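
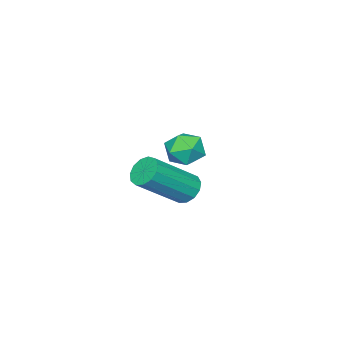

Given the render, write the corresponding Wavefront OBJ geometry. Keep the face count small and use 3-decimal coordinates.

v -1.743 0.343 4.218
v -1.122 0.513 4.061
v -1.718 -0.433 3.479
v -1.097 -0.263 3.322
v -1.226 -0.543 3.908
v -1.241 -0.064 4.365
v -1.599 0.144 3.175
v -1.614 0.623 3.632
v -1.033 0.389 3.416
v -0.803 -0.035 3.87
v -2.037 0.115 3.67
v -1.807 -0.309 4.124
v -4.585 -2.235 -0.138
v -4.29 -1.73 -0.217
v -2.92 -2.34 0.999
v -3.215 -2.845 1.078
v -4.495 -1.68 0.04
v -3.126 -2.29 1.256
v -4.729 -1.805 0.24
v -3.359 -2.415 1.456
v -4.917 -2.067 0.32
v -3.548 -2.678 1.536
v -4.999 -2.383 0.255
v -3.63 -2.993 1.471
v -4.95 -2.651 0.065
v -3.581 -3.261 1.281
v -4.785 -2.787 -0.189
v -3.416 -3.398 1.026
v -4.556 -2.748 -0.427
v -3.187 -3.358 0.788
v -4.336 -2.546 -0.573
v -2.967 -3.156 0.642
v -4.195 -2.245 -0.581
v -2.826 -2.855 0.635
v -4.178 -1.941 -0.448
v -2.809 -2.551 0.768
f 1 12 6
f 1 6 2
f 1 2 8
f 1 8 11
f 1 11 12
f 2 6 10
f 6 12 5
f 12 11 3
f 11 8 7
f 8 2 9
f 4 10 5
f 4 5 3
f 4 3 7
f 4 7 9
f 4 9 10
f 5 10 6
f 3 5 12
f 7 3 11
f 9 7 8
f 10 9 2
f 14 13 17
f 14 17 15
f 15 17 18
f 15 18 16
f 17 13 19
f 17 19 18
f 18 19 20
f 18 20 16
f 19 13 21
f 19 21 20
f 20 21 22
f 20 22 16
f 21 13 23
f 21 23 22
f 22 23 24
f 22 24 16
f 23 13 25
f 23 25 24
f 24 25 26
f 24 26 16
f 25 13 27
f 25 27 26
f 26 27 28
f 26 28 16
f 27 13 29
f 27 29 28
f 28 29 30
f 28 30 16
f 29 13 31
f 29 31 30
f 30 31 32
f 30 32 16
f 31 13 33
f 31 33 32
f 32 33 34
f 32 34 16
f 33 13 35
f 33 35 34
f 34 35 36
f 34 36 16
f 35 13 14
f 35 14 36
f 36 14 15
f 36 15 16



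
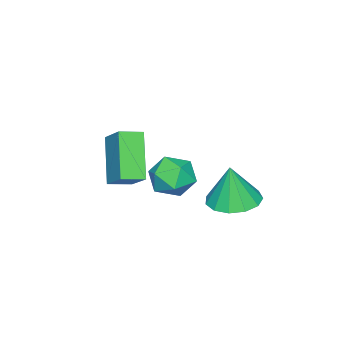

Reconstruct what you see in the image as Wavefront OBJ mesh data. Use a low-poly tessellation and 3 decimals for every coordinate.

v -1.932 -2.846 -2.881
v -1.408 -1.951 -2.064
v -2.568 -2.322 -3.046
v -2.044 -1.427 -2.23
v -0.956 -2.113 -4.31
v -0.432 -1.218 -3.494
v -1.592 -1.589 -4.476
v -1.068 -0.694 -3.659
v -2.02 0.573 -3.818
v -1.661 0.215 -3.121
v -2.059 -0.675 -4.439
v -1.7 -1.033 -3.742
v -2.506 -0.73 -3.703
v -2.481 0.042 -3.319
v -1.239 -0.502 -4.241
v -1.214 0.27 -3.857
v -1.177 -0.449 -3.382
v -1.96 -0.59 -3.05
v -1.76 0.13 -4.51
v -2.543 -0.011 -4.178
v -2.738 1.503 -4.716
v -1.884 1.84 -4.774
v -2.602 1.417 -3.204
v -2.199 2.249 -4.722
v -2.685 2.42 -4.668
v -3.188 2.301 -4.629
v -3.548 1.928 -4.618
v -3.651 1.42 -4.638
v -3.464 0.939 -4.682
v -3.047 0.637 -4.737
v -2.531 0.61 -4.786
v -2.082 0.866 -4.811
v -1.84 1.325 -4.807
f 2 4 1
f 5 2 1
f 1 4 3
f 3 5 1
f 2 8 4
f 6 2 5
f 6 8 2
f 4 8 3
f 7 5 3
f 3 8 7
f 7 6 5
f 8 6 7
f 9 20 14
f 9 14 10
f 9 10 16
f 9 16 19
f 9 19 20
f 10 14 18
f 14 20 13
f 20 19 11
f 19 16 15
f 16 10 17
f 12 18 13
f 12 13 11
f 12 11 15
f 12 15 17
f 12 17 18
f 13 18 14
f 11 13 20
f 15 11 19
f 17 15 16
f 18 17 10
f 22 21 24
f 22 24 23
f 24 21 25
f 24 25 23
f 25 21 26
f 25 26 23
f 26 21 27
f 26 27 23
f 27 21 28
f 27 28 23
f 28 21 29
f 28 29 23
f 29 21 30
f 29 30 23
f 30 21 31
f 30 31 23
f 31 21 32
f 31 32 23
f 32 21 33
f 32 33 23
f 33 21 22
f 33 22 23



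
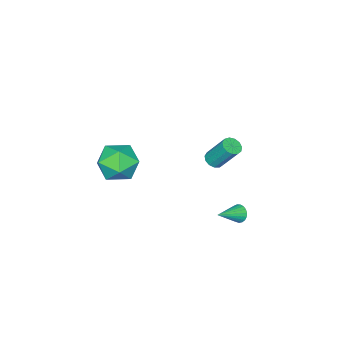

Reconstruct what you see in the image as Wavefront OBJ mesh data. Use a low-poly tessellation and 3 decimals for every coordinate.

v -1.472 3.587 -4.022
v -1.284 3.377 -4.471
v -0.148 3.353 -3.358
v -1.234 3.59 -4.496
v -1.225 3.803 -4.438
v -1.259 3.978 -4.309
v -1.33 4.086 -4.13
v -1.425 4.107 -3.933
v -1.528 4.039 -3.751
v -1.622 3.892 -3.616
v -1.69 3.693 -3.551
v -1.72 3.475 -3.567
v -1.707 3.277 -3.663
v -1.654 3.132 -3.82
v -1.569 3.066 -4.012
v -1.468 3.09 -4.206
v -1.367 3.2 -4.369
v -2.168 1.438 -1.561
v -1.64 1.549 -1.576
v -1.803 2.514 -0.113
v -2.332 2.402 -0.099
v -1.778 1.768 -1.736
v -1.942 2.733 -0.273
v -2.041 1.882 -1.84
v -2.204 2.847 -0.377
v -2.343 1.855 -1.856
v -2.506 2.82 -0.393
v -2.59 1.695 -1.779
v -2.754 2.66 -0.316
v -2.704 1.454 -1.632
v -2.867 2.419 -0.169
v -2.647 1.207 -1.463
v -2.81 2.172 -0
v -2.438 1.034 -1.325
v -2.601 1.999 0.138
v -2.144 0.989 -1.263
v -2.307 1.953 0.2
v -1.857 1.086 -1.295
v -2.021 2.051 0.168
v -1.67 1.295 -1.412
v -1.833 2.26 0.051
v -0.053 -2.109 -3.713
v 0.843 -2.966 -3.662
v -1.023 -3.034 -2.218
v -0.127 -3.891 -2.167
v 0.108 -2.726 -1.809
v 0.707 -2.154 -2.733
v -0.887 -3.846 -3.147
v -0.288 -3.274 -4.071
v 0.328 -4.039 -3.312
v 0.942 -3.347 -2.486
v -1.122 -2.653 -3.394
v -0.508 -1.961 -2.568
f 2 1 4
f 2 4 3
f 4 1 5
f 4 5 3
f 5 1 6
f 5 6 3
f 6 1 7
f 6 7 3
f 7 1 8
f 7 8 3
f 8 1 9
f 8 9 3
f 9 1 10
f 9 10 3
f 10 1 11
f 10 11 3
f 11 1 12
f 11 12 3
f 12 1 13
f 12 13 3
f 13 1 14
f 13 14 3
f 14 1 15
f 14 15 3
f 15 1 16
f 15 16 3
f 16 1 17
f 16 17 3
f 17 1 2
f 17 2 3
f 19 18 22
f 19 22 20
f 20 22 23
f 20 23 21
f 22 18 24
f 22 24 23
f 23 24 25
f 23 25 21
f 24 18 26
f 24 26 25
f 25 26 27
f 25 27 21
f 26 18 28
f 26 28 27
f 27 28 29
f 27 29 21
f 28 18 30
f 28 30 29
f 29 30 31
f 29 31 21
f 30 18 32
f 30 32 31
f 31 32 33
f 31 33 21
f 32 18 34
f 32 34 33
f 33 34 35
f 33 35 21
f 34 18 36
f 34 36 35
f 35 36 37
f 35 37 21
f 36 18 38
f 36 38 37
f 37 38 39
f 37 39 21
f 38 18 40
f 38 40 39
f 39 40 41
f 39 41 21
f 40 18 19
f 40 19 41
f 41 19 20
f 41 20 21
f 42 53 47
f 42 47 43
f 42 43 49
f 42 49 52
f 42 52 53
f 43 47 51
f 47 53 46
f 53 52 44
f 52 49 48
f 49 43 50
f 45 51 46
f 45 46 44
f 45 44 48
f 45 48 50
f 45 50 51
f 46 51 47
f 44 46 53
f 48 44 52
f 50 48 49
f 51 50 43



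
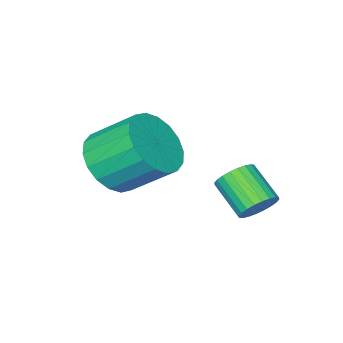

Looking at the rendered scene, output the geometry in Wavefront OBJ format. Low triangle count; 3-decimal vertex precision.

v 2.587 -1.908 0.171
v 3.404 -1.422 0.156
v 2.83 -0.427 1.073
v 2.013 -0.912 1.089
v 3.187 -1.252 -0.164
v 2.613 -0.257 0.753
v 2.852 -1.211 -0.418
v 2.277 -0.216 0.499
v 2.464 -1.309 -0.556
v 1.89 -0.314 0.361
v 2.1 -1.525 -0.549
v 1.526 -0.529 0.368
v 1.833 -1.816 -0.399
v 1.259 -0.821 0.518
v 1.715 -2.126 -0.137
v 1.141 -1.131 0.78
v 1.77 -2.393 0.187
v 1.196 -1.398 1.104
v 1.987 -2.563 0.507
v 1.413 -1.568 1.424
v 2.323 -2.604 0.761
v 1.748 -1.609 1.678
v 2.71 -2.506 0.899
v 2.136 -1.511 1.816
v 3.074 -2.291 0.892
v 2.5 -1.295 1.809
v 3.341 -1.999 0.742
v 2.767 -1.004 1.659
v 3.459 -1.689 0.48
v 2.885 -0.694 1.397
v 0.152 0.632 -1.211
v 0.65 0.742 -0.98
v 0.566 -0.221 -0.339
v 0.068 -0.332 -0.569
v 0.515 0.845 -0.842
v 0.432 -0.118 -0.201
v 0.325 0.916 -0.76
v 0.242 -0.047 -0.119
v 0.109 0.944 -0.747
v 0.025 -0.02 -0.106
v -0.101 0.924 -0.805
v -0.185 -0.04 -0.164
v -0.272 0.859 -0.924
v -0.356 -0.104 -0.283
v -0.379 0.76 -1.087
v -0.463 -0.203 -0.446
v -0.405 0.641 -1.269
v -0.489 -0.322 -0.628
v -0.346 0.521 -1.441
v -0.43 -0.442 -0.8
v -0.212 0.418 -1.579
v -0.295 -0.545 -0.938
v -0.022 0.347 -1.661
v -0.105 -0.616 -1.02
v 0.195 0.32 -1.674
v 0.111 -0.644 -1.033
v 0.405 0.34 -1.616
v 0.321 -0.624 -0.975
v 0.576 0.404 -1.497
v 0.492 -0.559 -0.856
v 0.683 0.503 -1.334
v 0.599 -0.46 -0.693
v 0.709 0.622 -1.152
v 0.625 -0.341 -0.511
f 2 1 5
f 2 5 3
f 3 5 6
f 3 6 4
f 5 1 7
f 5 7 6
f 6 7 8
f 6 8 4
f 7 1 9
f 7 9 8
f 8 9 10
f 8 10 4
f 9 1 11
f 9 11 10
f 10 11 12
f 10 12 4
f 11 1 13
f 11 13 12
f 12 13 14
f 12 14 4
f 13 1 15
f 13 15 14
f 14 15 16
f 14 16 4
f 15 1 17
f 15 17 16
f 16 17 18
f 16 18 4
f 17 1 19
f 17 19 18
f 18 19 20
f 18 20 4
f 19 1 21
f 19 21 20
f 20 21 22
f 20 22 4
f 21 1 23
f 21 23 22
f 22 23 24
f 22 24 4
f 23 1 25
f 23 25 24
f 24 25 26
f 24 26 4
f 25 1 27
f 25 27 26
f 26 27 28
f 26 28 4
f 27 1 29
f 27 29 28
f 28 29 30
f 28 30 4
f 29 1 2
f 29 2 30
f 30 2 3
f 30 3 4
f 32 31 35
f 32 35 33
f 33 35 36
f 33 36 34
f 35 31 37
f 35 37 36
f 36 37 38
f 36 38 34
f 37 31 39
f 37 39 38
f 38 39 40
f 38 40 34
f 39 31 41
f 39 41 40
f 40 41 42
f 40 42 34
f 41 31 43
f 41 43 42
f 42 43 44
f 42 44 34
f 43 31 45
f 43 45 44
f 44 45 46
f 44 46 34
f 45 31 47
f 45 47 46
f 46 47 48
f 46 48 34
f 47 31 49
f 47 49 48
f 48 49 50
f 48 50 34
f 49 31 51
f 49 51 50
f 50 51 52
f 50 52 34
f 51 31 53
f 51 53 52
f 52 53 54
f 52 54 34
f 53 31 55
f 53 55 54
f 54 55 56
f 54 56 34
f 55 31 57
f 55 57 56
f 56 57 58
f 56 58 34
f 57 31 59
f 57 59 58
f 58 59 60
f 58 60 34
f 59 31 61
f 59 61 60
f 60 61 62
f 60 62 34
f 61 31 63
f 61 63 62
f 62 63 64
f 62 64 34
f 63 31 32
f 63 32 64
f 64 32 33
f 64 33 34



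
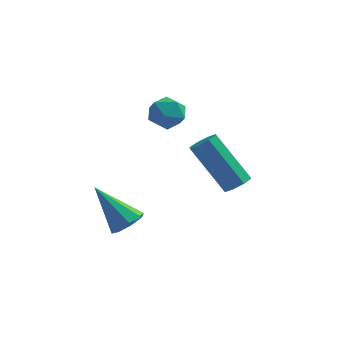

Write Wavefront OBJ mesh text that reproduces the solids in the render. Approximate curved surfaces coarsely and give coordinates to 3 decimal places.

v 0.055 3.137 0.558
v 0.605 2.942 0.892
v -0.365 2.138 0.668
v 0.185 1.943 1.002
v -0.242 2.381 1.283
v 0.018 2.998 1.215
v 0.222 2.082 0.345
v 0.482 2.699 0.277
v 0.709 2.29 0.761
v 0.422 2.475 1.341
v -0.182 2.605 0.219
v -0.469 2.79 0.799
v -0.278 -1.196 -1.673
v 0.122 -0.868 -1.411
v -1.302 -0.924 -0.447
v -0.139 -0.633 -1.682
v -0.482 -0.728 -1.947
v -0.706 -1.097 -2.052
v -0.679 -1.524 -1.935
v -0.417 -1.759 -1.664
v -0.074 -1.665 -1.398
v 0.149 -1.296 -1.294
v 2.419 1.749 -1.601
v 2.66 1.416 -1.316
v 1.521 1.857 0.165
v 1.281 2.191 -0.119
v 2.818 1.764 -1.299
v 1.679 2.205 0.183
v 2.742 2.104 -1.458
v 1.603 2.545 0.023
v 2.478 2.236 -1.701
v 1.339 2.677 -0.22
v 2.179 2.083 -1.885
v 1.04 2.524 -0.404
v 2.021 1.735 -1.903
v 0.882 2.176 -0.421
v 2.097 1.395 -1.743
v 0.958 1.836 -0.262
v 2.361 1.263 -1.5
v 1.222 1.704 -0.019
f 1 12 6
f 1 6 2
f 1 2 8
f 1 8 11
f 1 11 12
f 2 6 10
f 6 12 5
f 12 11 3
f 11 8 7
f 8 2 9
f 4 10 5
f 4 5 3
f 4 3 7
f 4 7 9
f 4 9 10
f 5 10 6
f 3 5 12
f 7 3 11
f 9 7 8
f 10 9 2
f 14 13 16
f 14 16 15
f 16 13 17
f 16 17 15
f 17 13 18
f 17 18 15
f 18 13 19
f 18 19 15
f 19 13 20
f 19 20 15
f 20 13 21
f 20 21 15
f 21 13 22
f 21 22 15
f 22 13 14
f 22 14 15
f 24 23 27
f 24 27 25
f 25 27 28
f 25 28 26
f 27 23 29
f 27 29 28
f 28 29 30
f 28 30 26
f 29 23 31
f 29 31 30
f 30 31 32
f 30 32 26
f 31 23 33
f 31 33 32
f 32 33 34
f 32 34 26
f 33 23 35
f 33 35 34
f 34 35 36
f 34 36 26
f 35 23 37
f 35 37 36
f 36 37 38
f 36 38 26
f 37 23 39
f 37 39 38
f 38 39 40
f 38 40 26
f 39 23 24
f 39 24 40
f 40 24 25
f 40 25 26



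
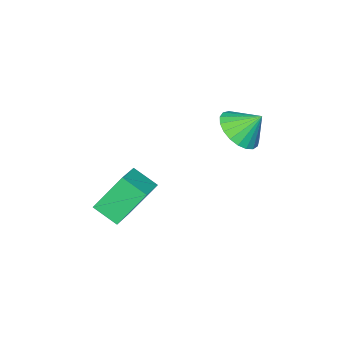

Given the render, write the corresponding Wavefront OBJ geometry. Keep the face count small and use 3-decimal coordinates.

v -0.986 -2.292 -2.882
v -0.659 -3.316 -2.284
v 0.142 -1.674 -2.44
v 0.469 -2.698 -1.843
v -0.009 -2.922 -4.497
v 0.318 -3.946 -3.9
v 1.119 -2.304 -4.056
v 1.446 -3.328 -3.458
v -2.755 0.318 0.963
v -1.854 0.725 1.17
v -3.265 0.982 1.877
v -2.009 0.995 0.888
v -2.292 1.148 0.619
v -2.656 1.157 0.409
v -3.037 1.022 0.295
v -3.369 0.764 0.296
v -3.595 0.43 0.413
v -3.675 0.076 0.625
v -3.597 -0.236 0.895
v -3.373 -0.452 1.176
v -3.042 -0.535 1.421
v -2.661 -0.47 1.587
v -2.297 -0.269 1.645
v -2.012 0.033 1.584
v -1.855 0.385 1.416
f 2 4 1
f 5 2 1
f 1 4 3
f 3 5 1
f 2 8 4
f 6 2 5
f 6 8 2
f 4 8 3
f 7 5 3
f 3 8 7
f 7 6 5
f 8 6 7
f 10 9 12
f 10 12 11
f 12 9 13
f 12 13 11
f 13 9 14
f 13 14 11
f 14 9 15
f 14 15 11
f 15 9 16
f 15 16 11
f 16 9 17
f 16 17 11
f 17 9 18
f 17 18 11
f 18 9 19
f 18 19 11
f 19 9 20
f 19 20 11
f 20 9 21
f 20 21 11
f 21 9 22
f 21 22 11
f 22 9 23
f 22 23 11
f 23 9 24
f 23 24 11
f 24 9 25
f 24 25 11
f 25 9 10
f 25 10 11



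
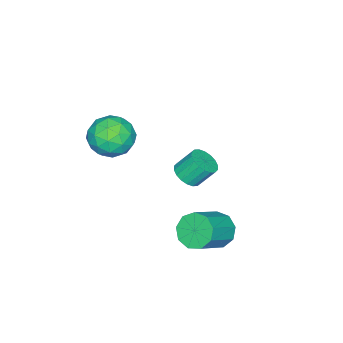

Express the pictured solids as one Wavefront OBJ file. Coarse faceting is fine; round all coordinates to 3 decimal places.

v 1.166 2.493 -0.517
v 1.684 2.492 -1.253
v 3.152 2.266 -0.218
v 2.634 2.267 0.517
v 1.623 3.067 -1.04
v 3.091 2.84 -0.005
v 1.347 3.373 -0.582
v 2.815 3.146 0.453
v 0.987 3.267 -0.094
v 2.455 3.04 0.941
v 0.711 2.8 0.196
v 2.179 2.573 1.231
v 0.647 2.189 0.152
v 2.115 1.962 1.187
v 0.827 1.721 -0.205
v 2.294 1.494 0.83
v 1.165 1.614 -0.708
v 2.633 1.387 0.326
v 1.504 1.919 -1.122
v 2.971 1.692 -0.088
v -1.966 -0.81 -0.792
v -1.255 -0.696 -0.584
v -1.642 -0.036 0.38
v -2.354 -0.15 0.172
v -1.316 -0.437 -0.785
v -1.703 0.223 0.178
v -1.505 -0.252 -0.988
v -1.893 0.408 -0.025
v -1.786 -0.177 -1.152
v -2.174 0.482 -0.189
v -2.103 -0.228 -1.245
v -2.49 0.431 -0.282
v -2.393 -0.394 -1.248
v -2.78 0.266 -0.285
v -2.598 -0.642 -1.16
v -2.985 0.017 -0.197
v -2.678 -0.924 -1
v -3.065 -0.264 -0.036
v -2.617 -1.183 -0.798
v -3.004 -0.523 0.165
v -2.427 -1.368 -0.595
v -2.815 -0.708 0.368
v -2.146 -1.442 -0.431
v -2.534 -0.783 0.532
v -1.83 -1.391 -0.338
v -2.217 -0.732 0.625
v -1.54 -1.226 -0.335
v -1.927 -0.566 0.628
v -1.335 -0.977 -0.423
v -1.722 -0.318 0.54
v 0.676 -1.721 3.527
v 1.584 -1.99 4.135
v 0.796 -3.31 2.645
v 1.704 -3.579 3.253
v 0.692 -3.529 3.744
v 0.618 -2.547 4.289
v 1.762 -2.753 2.491
v 1.688 -1.771 3.036
v 2.255 -2.628 3.495
v 1.594 -3.107 4.269
v 0.786 -2.193 2.511
v 0.125 -2.672 3.285
v 1.12 -1.716 3.908
v 1.26 -3.584 2.872
v 0.666 -3.554 3.16
v 1.2 -3.712 3.518
v 0.552 -2.044 3.998
v 1.086 -2.202 4.356
v 0.562 -3.106 4.126
v 1.294 -3.098 2.424
v 1.828 -3.256 2.782
v 1.18 -1.588 3.262
v 1.714 -1.746 3.62
v 1.818 -2.194 2.654
v 2.047 -2.249 3.889
v 2.118 -3.183 3.371
v 2.152 -2.698 2.923
v 2.108 -2.121 3.243
v 1.659 -2.531 4.344
v 1.729 -3.465 3.826
v 1.135 -3.435 4.115
v 1.091 -2.858 4.435
v 2.053 -2.906 3.968
v 0.651 -1.835 2.954
v 0.721 -2.769 2.436
v 1.289 -2.442 2.345
v 1.245 -1.865 2.665
v 0.262 -2.117 3.409
v 0.333 -3.051 2.891
v 0.272 -3.179 3.537
v 0.228 -2.602 3.857
v 0.327 -2.394 2.812
f 2 1 5
f 2 5 3
f 3 5 6
f 3 6 4
f 5 1 7
f 5 7 6
f 6 7 8
f 6 8 4
f 7 1 9
f 7 9 8
f 8 9 10
f 8 10 4
f 9 1 11
f 9 11 10
f 10 11 12
f 10 12 4
f 11 1 13
f 11 13 12
f 12 13 14
f 12 14 4
f 13 1 15
f 13 15 14
f 14 15 16
f 14 16 4
f 15 1 17
f 15 17 16
f 16 17 18
f 16 18 4
f 17 1 19
f 17 19 18
f 18 19 20
f 18 20 4
f 19 1 2
f 19 2 20
f 20 2 3
f 20 3 4
f 22 21 25
f 22 25 23
f 23 25 26
f 23 26 24
f 25 21 27
f 25 27 26
f 26 27 28
f 26 28 24
f 27 21 29
f 27 29 28
f 28 29 30
f 28 30 24
f 29 21 31
f 29 31 30
f 30 31 32
f 30 32 24
f 31 21 33
f 31 33 32
f 32 33 34
f 32 34 24
f 33 21 35
f 33 35 34
f 34 35 36
f 34 36 24
f 35 21 37
f 35 37 36
f 36 37 38
f 36 38 24
f 37 21 39
f 37 39 38
f 38 39 40
f 38 40 24
f 39 21 41
f 39 41 40
f 40 41 42
f 40 42 24
f 41 21 43
f 41 43 42
f 42 43 44
f 42 44 24
f 43 21 45
f 43 45 44
f 44 45 46
f 44 46 24
f 45 21 47
f 45 47 46
f 46 47 48
f 46 48 24
f 47 21 49
f 47 49 48
f 48 49 50
f 48 50 24
f 49 21 22
f 49 22 50
f 50 22 23
f 50 23 24
f 51 88 67
f 88 62 91
f 67 91 56
f 88 91 67
f 51 67 63
f 67 56 68
f 63 68 52
f 67 68 63
f 51 63 72
f 63 52 73
f 72 73 58
f 63 73 72
f 51 72 84
f 72 58 87
f 84 87 61
f 72 87 84
f 51 84 88
f 84 61 92
f 88 92 62
f 84 92 88
f 52 68 79
f 68 56 82
f 79 82 60
f 68 82 79
f 56 91 69
f 91 62 90
f 69 90 55
f 91 90 69
f 62 92 89
f 92 61 85
f 89 85 53
f 92 85 89
f 61 87 86
f 87 58 74
f 86 74 57
f 87 74 86
f 58 73 78
f 73 52 75
f 78 75 59
f 73 75 78
f 54 80 66
f 80 60 81
f 66 81 55
f 80 81 66
f 54 66 64
f 66 55 65
f 64 65 53
f 66 65 64
f 54 64 71
f 64 53 70
f 71 70 57
f 64 70 71
f 54 71 76
f 71 57 77
f 76 77 59
f 71 77 76
f 54 76 80
f 76 59 83
f 80 83 60
f 76 83 80
f 55 81 69
f 81 60 82
f 69 82 56
f 81 82 69
f 53 65 89
f 65 55 90
f 89 90 62
f 65 90 89
f 57 70 86
f 70 53 85
f 86 85 61
f 70 85 86
f 59 77 78
f 77 57 74
f 78 74 58
f 77 74 78
f 60 83 79
f 83 59 75
f 79 75 52
f 83 75 79



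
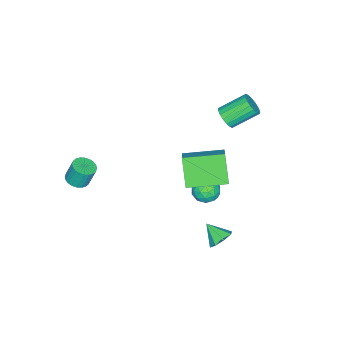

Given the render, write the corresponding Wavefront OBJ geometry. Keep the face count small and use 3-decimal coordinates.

v 2.202 3.971 -1.706
v 2.533 4.329 -1.204
v 2.078 3.089 -0.994
v 2.003 4.409 -1.197
v 1.59 4.232 -1.489
v 1.535 3.903 -1.907
v 1.871 3.613 -2.208
v 2.401 3.533 -2.214
v 2.814 3.71 -1.923
v 2.869 4.04 -1.504
v 3.606 -3.295 0.698
v 3.982 -2.798 0.6
v 3.809 -2.449 1.703
v 3.434 -2.945 1.802
v 3.763 -2.706 0.537
v 3.591 -2.357 1.64
v 3.52 -2.704 0.498
v 3.348 -2.354 1.601
v 3.29 -2.791 0.49
v 3.118 -2.442 1.593
v 3.109 -2.955 0.513
v 2.937 -2.606 1.617
v 3.003 -3.171 0.565
v 2.831 -2.822 1.668
v 2.989 -3.405 0.637
v 2.817 -3.056 1.74
v 3.069 -3.623 0.719
v 2.897 -3.274 1.822
v 3.231 -3.791 0.797
v 3.058 -3.442 1.9
v 3.449 -3.883 0.86
v 3.277 -3.534 1.963
v 3.692 -3.886 0.899
v 3.52 -3.536 2.002
v 3.922 -3.798 0.907
v 3.75 -3.449 2.01
v 4.103 -3.634 0.883
v 3.931 -3.285 1.987
v 4.209 -3.418 0.832
v 4.037 -3.069 1.935
v 4.223 -3.184 0.76
v 4.051 -2.835 1.863
v 4.143 -2.966 0.678
v 3.971 -2.617 1.781
v -2.532 1.568 2.767
v -1.997 1.703 3.164
v -2.892 2.707 4.03
v -3.428 2.572 3.633
v -1.974 1.912 2.946
v -2.869 2.916 3.812
v -2.061 2.052 2.692
v -2.956 3.056 3.559
v -2.242 2.097 2.454
v -3.137 3.101 3.32
v -2.48 2.037 2.277
v -3.375 3.041 3.144
v -2.729 1.884 2.198
v -3.624 2.888 3.064
v -2.939 1.668 2.231
v -3.834 2.673 3.097
v -3.068 1.433 2.37
v -3.963 2.437 3.236
v -3.091 1.224 2.588
v -3.986 2.228 3.454
v -3.004 1.084 2.841
v -3.899 2.088 3.708
v -2.823 1.039 3.08
v -3.718 2.043 3.946
v -2.585 1.099 3.256
v -3.48 2.103 4.123
v -2.336 1.252 3.336
v -3.231 2.256 4.202
v -2.126 1.467 3.303
v -3.021 2.472 4.169
v -2.113 1.441 -3.017
v -1.413 1.807 -2.898
v -1.607 0.333 -2.582
v -0.907 0.699 -2.463
v -1.536 0.881 -2.004
v -1.848 1.565 -2.273
v -1.172 0.575 -3.207
v -1.484 1.259 -3.476
v -0.831 1.272 -3.016
v -1.056 1.461 -2.272
v -1.964 0.679 -3.208
v -2.189 0.868 -2.464
v -1.807 1.721 -2.996
v -1.213 0.419 -2.484
v -1.582 0.526 -2.215
v -1.171 0.741 -2.145
v -2.063 1.579 -2.628
v -1.652 1.794 -2.559
v -1.724 1.25 -2.033
v -1.368 0.346 -2.921
v -0.957 0.561 -2.852
v -1.849 1.399 -3.335
v -1.438 1.614 -3.265
v -1.296 0.89 -3.447
v -1.054 1.622 -2.995
v -0.757 0.971 -2.739
v -0.912 0.898 -3.176
v -1.096 1.3 -3.334
v -1.186 1.733 -2.558
v -0.889 1.082 -2.303
v -1.258 1.188 -2.033
v -1.442 1.591 -2.191
v -0.844 1.418 -2.627
v -2.131 1.058 -3.177
v -1.834 0.407 -2.922
v -1.578 0.549 -3.289
v -1.762 0.952 -3.447
v -2.263 1.169 -2.741
v -1.966 0.518 -2.485
v -1.924 0.84 -2.146
v -2.108 1.242 -2.304
v -2.176 0.722 -2.853
v -0.183 0.424 1.304
v 0.706 0.93 2.021
v -1.333 2.171 1.495
v -0.443 2.678 2.212
v 0.583 1.082 -0.112
v 1.473 1.589 0.605
v -0.566 2.83 0.079
v 0.323 3.336 0.796
f 2 1 4
f 2 4 3
f 4 1 5
f 4 5 3
f 5 1 6
f 5 6 3
f 6 1 7
f 6 7 3
f 7 1 8
f 7 8 3
f 8 1 9
f 8 9 3
f 9 1 10
f 9 10 3
f 10 1 2
f 10 2 3
f 12 11 15
f 12 15 13
f 13 15 16
f 13 16 14
f 15 11 17
f 15 17 16
f 16 17 18
f 16 18 14
f 17 11 19
f 17 19 18
f 18 19 20
f 18 20 14
f 19 11 21
f 19 21 20
f 20 21 22
f 20 22 14
f 21 11 23
f 21 23 22
f 22 23 24
f 22 24 14
f 23 11 25
f 23 25 24
f 24 25 26
f 24 26 14
f 25 11 27
f 25 27 26
f 26 27 28
f 26 28 14
f 27 11 29
f 27 29 28
f 28 29 30
f 28 30 14
f 29 11 31
f 29 31 30
f 30 31 32
f 30 32 14
f 31 11 33
f 31 33 32
f 32 33 34
f 32 34 14
f 33 11 35
f 33 35 34
f 34 35 36
f 34 36 14
f 35 11 37
f 35 37 36
f 36 37 38
f 36 38 14
f 37 11 39
f 37 39 38
f 38 39 40
f 38 40 14
f 39 11 41
f 39 41 40
f 40 41 42
f 40 42 14
f 41 11 43
f 41 43 42
f 42 43 44
f 42 44 14
f 43 11 12
f 43 12 44
f 44 12 13
f 44 13 14
f 46 45 49
f 46 49 47
f 47 49 50
f 47 50 48
f 49 45 51
f 49 51 50
f 50 51 52
f 50 52 48
f 51 45 53
f 51 53 52
f 52 53 54
f 52 54 48
f 53 45 55
f 53 55 54
f 54 55 56
f 54 56 48
f 55 45 57
f 55 57 56
f 56 57 58
f 56 58 48
f 57 45 59
f 57 59 58
f 58 59 60
f 58 60 48
f 59 45 61
f 59 61 60
f 60 61 62
f 60 62 48
f 61 45 63
f 61 63 62
f 62 63 64
f 62 64 48
f 63 45 65
f 63 65 64
f 64 65 66
f 64 66 48
f 65 45 67
f 65 67 66
f 66 67 68
f 66 68 48
f 67 45 69
f 67 69 68
f 68 69 70
f 68 70 48
f 69 45 71
f 69 71 70
f 70 71 72
f 70 72 48
f 71 45 73
f 71 73 72
f 72 73 74
f 72 74 48
f 73 45 46
f 73 46 74
f 74 46 47
f 74 47 48
f 75 112 91
f 112 86 115
f 91 115 80
f 112 115 91
f 75 91 87
f 91 80 92
f 87 92 76
f 91 92 87
f 75 87 96
f 87 76 97
f 96 97 82
f 87 97 96
f 75 96 108
f 96 82 111
f 108 111 85
f 96 111 108
f 75 108 112
f 108 85 116
f 112 116 86
f 108 116 112
f 76 92 103
f 92 80 106
f 103 106 84
f 92 106 103
f 80 115 93
f 115 86 114
f 93 114 79
f 115 114 93
f 86 116 113
f 116 85 109
f 113 109 77
f 116 109 113
f 85 111 110
f 111 82 98
f 110 98 81
f 111 98 110
f 82 97 102
f 97 76 99
f 102 99 83
f 97 99 102
f 78 104 90
f 104 84 105
f 90 105 79
f 104 105 90
f 78 90 88
f 90 79 89
f 88 89 77
f 90 89 88
f 78 88 95
f 88 77 94
f 95 94 81
f 88 94 95
f 78 95 100
f 95 81 101
f 100 101 83
f 95 101 100
f 78 100 104
f 100 83 107
f 104 107 84
f 100 107 104
f 79 105 93
f 105 84 106
f 93 106 80
f 105 106 93
f 77 89 113
f 89 79 114
f 113 114 86
f 89 114 113
f 81 94 110
f 94 77 109
f 110 109 85
f 94 109 110
f 83 101 102
f 101 81 98
f 102 98 82
f 101 98 102
f 84 107 103
f 107 83 99
f 103 99 76
f 107 99 103
f 118 120 117
f 121 118 117
f 117 120 119
f 119 121 117
f 118 124 120
f 122 118 121
f 122 124 118
f 120 124 119
f 123 121 119
f 119 124 123
f 123 122 121
f 124 122 123



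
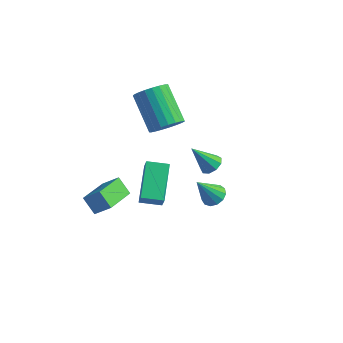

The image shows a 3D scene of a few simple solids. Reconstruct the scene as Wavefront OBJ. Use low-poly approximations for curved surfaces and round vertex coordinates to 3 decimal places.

v -0.489 -3.315 0.374
v -1.122 -3.182 1.029
v -0.555 -1.761 -0.004
v -1.187 -1.629 0.651
v 0.207 -3.131 1.009
v -0.425 -2.999 1.664
v 0.142 -1.578 0.631
v -0.491 -1.445 1.286
v 1.312 3.14 -0.743
v 1.756 2.81 -0.606
v 0.588 2.66 0.443
v 1.794 3.161 -0.441
v 1.607 3.502 -0.417
v 1.281 3.674 -0.546
v 0.97 3.596 -0.767
v 0.818 3.304 -0.977
v 0.898 2.936 -1.078
v 1.171 2.663 -1.022
v 1.509 2.614 -0.836
v 1.012 -2.292 1.068
v 0.374 -0.819 1.968
v 1.854 -1.835 0.917
v 1.216 -0.362 1.817
v 1.324 -2.618 1.823
v 0.686 -1.145 2.723
v 2.166 -2.161 1.672
v 1.528 -0.688 2.572
v 4.134 -1.59 2.551
v 4.527 -1.986 2.497
v 3.686 -2.19 3.709
v 4.657 -1.754 2.668
v 4.621 -1.47 2.801
v 4.431 -1.225 2.855
v 4.146 -1.095 2.812
v 3.858 -1.122 2.686
v 3.658 -1.298 2.517
v 3.609 -1.567 2.359
v 3.727 -1.843 2.262
v 3.974 -2.038 2.256
v 4.272 -2.092 2.344
v -0.11 1.807 2.312
v 0.214 1.391 2.926
v -1.105 2.216 4.182
v -1.43 2.633 3.568
v 0.396 1.675 2.93
v -0.924 2.5 4.187
v 0.49 1.981 2.828
v -0.83 2.807 4.084
v 0.48 2.258 2.636
v -0.839 3.083 3.892
v 0.368 2.456 2.388
v -0.951 3.282 3.644
v 0.174 2.543 2.127
v -1.146 3.368 3.383
v -0.07 2.502 1.898
v -1.389 3.328 3.154
v -0.321 2.341 1.74
v -1.64 3.167 2.996
v -0.535 2.088 1.682
v -1.854 2.913 2.938
v -0.676 1.786 1.732
v -1.995 2.612 2.988
v -0.719 1.488 1.883
v -2.038 2.314 3.139
v -0.657 1.245 2.108
v -1.976 2.071 3.364
v -0.5 1.099 2.368
v -1.819 1.925 3.624
v -0.276 1.076 2.618
v -1.595 1.902 3.875
v -0.024 1.179 2.816
v -1.343 2.005 4.072
f 2 4 1
f 5 2 1
f 1 4 3
f 3 5 1
f 2 8 4
f 6 2 5
f 6 8 2
f 4 8 3
f 7 5 3
f 3 8 7
f 7 6 5
f 8 6 7
f 10 9 12
f 10 12 11
f 12 9 13
f 12 13 11
f 13 9 14
f 13 14 11
f 14 9 15
f 14 15 11
f 15 9 16
f 15 16 11
f 16 9 17
f 16 17 11
f 17 9 18
f 17 18 11
f 18 9 19
f 18 19 11
f 19 9 10
f 19 10 11
f 21 23 20
f 24 21 20
f 20 23 22
f 22 24 20
f 21 27 23
f 25 21 24
f 25 27 21
f 23 27 22
f 26 24 22
f 22 27 26
f 26 25 24
f 27 25 26
f 29 28 31
f 29 31 30
f 31 28 32
f 31 32 30
f 32 28 33
f 32 33 30
f 33 28 34
f 33 34 30
f 34 28 35
f 34 35 30
f 35 28 36
f 35 36 30
f 36 28 37
f 36 37 30
f 37 28 38
f 37 38 30
f 38 28 39
f 38 39 30
f 39 28 40
f 39 40 30
f 40 28 29
f 40 29 30
f 42 41 45
f 42 45 43
f 43 45 46
f 43 46 44
f 45 41 47
f 45 47 46
f 46 47 48
f 46 48 44
f 47 41 49
f 47 49 48
f 48 49 50
f 48 50 44
f 49 41 51
f 49 51 50
f 50 51 52
f 50 52 44
f 51 41 53
f 51 53 52
f 52 53 54
f 52 54 44
f 53 41 55
f 53 55 54
f 54 55 56
f 54 56 44
f 55 41 57
f 55 57 56
f 56 57 58
f 56 58 44
f 57 41 59
f 57 59 58
f 58 59 60
f 58 60 44
f 59 41 61
f 59 61 60
f 60 61 62
f 60 62 44
f 61 41 63
f 61 63 62
f 62 63 64
f 62 64 44
f 63 41 65
f 63 65 64
f 64 65 66
f 64 66 44
f 65 41 67
f 65 67 66
f 66 67 68
f 66 68 44
f 67 41 69
f 67 69 68
f 68 69 70
f 68 70 44
f 69 41 71
f 69 71 70
f 70 71 72
f 70 72 44
f 71 41 42
f 71 42 72
f 72 42 43
f 72 43 44



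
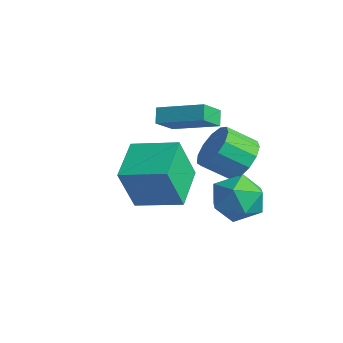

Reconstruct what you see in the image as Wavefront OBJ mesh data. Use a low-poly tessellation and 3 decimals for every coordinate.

v 0.316 0.82 -3.462
v 0.667 1.416 -2.457
v 0.773 -0.896 -2.603
v 1.124 -0.3 -1.598
v -0.056 -0.336 -1.906
v -0.338 0.726 -2.437
v 1.778 -0.206 -2.623
v 1.496 0.856 -3.154
v 1.57 0.782 -1.939
v 0.437 0.702 -1.496
v 1.003 -0.182 -3.564
v -0.13 -0.262 -3.121
v -0.083 1.14 -1.156
v 0.374 1.55 -0.28
v -0.339 0.57 0.552
v -0.797 0.16 -0.324
v -0.139 1.855 -0.362
v -0.853 0.875 0.47
v -0.635 1.933 -0.696
v -1.349 0.953 0.136
v -0.956 1.759 -1.176
v -1.67 0.779 -0.344
v -0.999 1.388 -1.649
v -1.713 0.408 -0.818
v -0.752 0.939 -1.966
v -1.466 -0.041 -1.135
v -0.292 0.554 -2.026
v -1.006 -0.426 -1.194
v 0.234 0.354 -1.809
v -0.48 -0.626 -0.978
v 0.659 0.404 -1.385
v -0.054 -0.575 -0.554
v 0.849 0.688 -0.888
v 0.135 -0.292 -0.057
v 0.743 1.115 -0.476
v 0.029 0.135 0.356
v -0.594 -3.653 -2.075
v -0.643 -4.382 -0.096
v -1.831 -2.192 -1.567
v -1.879 -2.922 0.412
v 0.959 -2.498 -1.612
v 0.911 -3.228 0.367
v -0.277 -1.038 -1.104
v -0.326 -1.767 0.875
v -4.573 1.027 -0.717
v -4.262 -0.031 0.177
v -2.836 2.103 -0.048
v -2.525 1.045 0.846
v -4.135 0.675 -1.286
v -3.824 -0.383 -0.392
v -2.398 1.751 -0.617
v -2.087 0.693 0.277
f 1 12 6
f 1 6 2
f 1 2 8
f 1 8 11
f 1 11 12
f 2 6 10
f 6 12 5
f 12 11 3
f 11 8 7
f 8 2 9
f 4 10 5
f 4 5 3
f 4 3 7
f 4 7 9
f 4 9 10
f 5 10 6
f 3 5 12
f 7 3 11
f 9 7 8
f 10 9 2
f 14 13 17
f 14 17 15
f 15 17 18
f 15 18 16
f 17 13 19
f 17 19 18
f 18 19 20
f 18 20 16
f 19 13 21
f 19 21 20
f 20 21 22
f 20 22 16
f 21 13 23
f 21 23 22
f 22 23 24
f 22 24 16
f 23 13 25
f 23 25 24
f 24 25 26
f 24 26 16
f 25 13 27
f 25 27 26
f 26 27 28
f 26 28 16
f 27 13 29
f 27 29 28
f 28 29 30
f 28 30 16
f 29 13 31
f 29 31 30
f 30 31 32
f 30 32 16
f 31 13 33
f 31 33 32
f 32 33 34
f 32 34 16
f 33 13 35
f 33 35 34
f 34 35 36
f 34 36 16
f 35 13 14
f 35 14 36
f 36 14 15
f 36 15 16
f 38 40 37
f 41 38 37
f 37 40 39
f 39 41 37
f 38 44 40
f 42 38 41
f 42 44 38
f 40 44 39
f 43 41 39
f 39 44 43
f 43 42 41
f 44 42 43
f 46 48 45
f 49 46 45
f 45 48 47
f 47 49 45
f 46 52 48
f 50 46 49
f 50 52 46
f 48 52 47
f 51 49 47
f 47 52 51
f 51 50 49
f 52 50 51



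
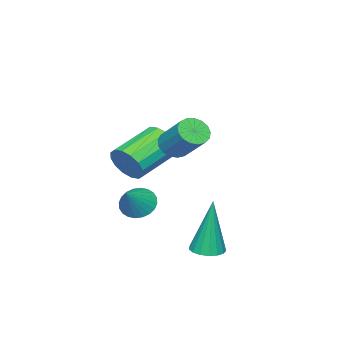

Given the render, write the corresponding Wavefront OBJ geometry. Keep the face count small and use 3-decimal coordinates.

v 1.999 1.939 -3.477
v 2.574 1.77 -3.439
v 1.901 2.081 -1.303
v 2.587 2.057 -3.458
v 2.466 2.316 -3.48
v 2.238 2.489 -3.502
v 1.955 2.536 -3.518
v 1.682 2.446 -3.524
v 1.482 2.24 -3.52
v 1.401 1.965 -3.505
v 1.456 1.684 -3.485
v 1.636 1.461 -3.462
v 1.9 1.348 -3.442
v 2.186 1.37 -3.431
v 2.429 1.523 -3.43
v 1.36 0.149 0.557
v 1.818 0.311 0.222
v 2.157 1.352 1.188
v 1.7 1.191 1.523
v 1.605 0.469 0.126
v 1.944 1.511 1.092
v 1.336 0.554 0.129
v 1.675 1.596 1.094
v 1.072 0.547 0.23
v 1.411 1.588 1.195
v 0.875 0.448 0.406
v 1.214 1.489 1.371
v 0.788 0.281 0.616
v 1.127 1.322 1.582
v 0.833 0.084 0.813
v 1.172 1.125 1.779
v 0.999 -0.099 0.952
v 1.338 0.943 1.917
v 1.247 -0.224 1
v 1.586 0.818 1.965
v 1.521 -0.264 0.947
v 1.86 0.778 1.912
v 1.759 -0.209 0.804
v 2.098 0.832 1.769
v 1.905 -0.072 0.605
v 2.244 0.969 1.57
v 1.927 0.115 0.395
v 2.266 1.157 1.36
v 0.79 -2.236 -1.145
v 1.077 -1.845 -0.546
v -0.563 -1.574 0.063
v -0.85 -1.964 -0.535
v 1.017 -1.571 -0.829
v -0.623 -1.3 -0.22
v 0.896 -1.475 -1.197
v -0.743 -1.204 -0.587
v 0.747 -1.583 -1.55
v -0.893 -1.311 -0.941
v 0.609 -1.865 -1.795
v -1.03 -1.594 -1.186
v 0.52 -2.247 -1.866
v -1.12 -1.976 -1.256
v 0.503 -2.626 -1.743
v -1.137 -2.355 -1.134
v 0.563 -2.9 -1.46
v -1.077 -2.629 -0.851
v 0.683 -2.996 -1.093
v -0.956 -2.725 -0.483
v 0.833 -2.889 -0.739
v -0.807 -2.617 -0.13
v 0.97 -2.606 -0.494
v -0.669 -2.335 0.115
v 1.06 -2.224 -0.424
v -0.58 -1.953 0.186
v 1.243 -1.424 -2.585
v 1.543 -0.995 -3.019
v 2.177 -1.216 -1.735
v 1.385 -0.83 -2.885
v 1.204 -0.755 -2.705
v 1.03 -0.783 -2.507
v 0.888 -0.907 -2.321
v 0.8 -1.111 -2.175
v 0.78 -1.362 -2.092
v 0.83 -1.622 -2.083
v 0.943 -1.852 -2.152
v 1.102 -2.017 -2.286
v 1.282 -2.092 -2.465
v 1.457 -2.064 -2.664
v 1.599 -1.94 -2.85
v 1.686 -1.736 -2.996
v 1.707 -1.485 -3.079
v 1.657 -1.225 -3.087
f 2 1 4
f 2 4 3
f 4 1 5
f 4 5 3
f 5 1 6
f 5 6 3
f 6 1 7
f 6 7 3
f 7 1 8
f 7 8 3
f 8 1 9
f 8 9 3
f 9 1 10
f 9 10 3
f 10 1 11
f 10 11 3
f 11 1 12
f 11 12 3
f 12 1 13
f 12 13 3
f 13 1 14
f 13 14 3
f 14 1 15
f 14 15 3
f 15 1 2
f 15 2 3
f 17 16 20
f 17 20 18
f 18 20 21
f 18 21 19
f 20 16 22
f 20 22 21
f 21 22 23
f 21 23 19
f 22 16 24
f 22 24 23
f 23 24 25
f 23 25 19
f 24 16 26
f 24 26 25
f 25 26 27
f 25 27 19
f 26 16 28
f 26 28 27
f 27 28 29
f 27 29 19
f 28 16 30
f 28 30 29
f 29 30 31
f 29 31 19
f 30 16 32
f 30 32 31
f 31 32 33
f 31 33 19
f 32 16 34
f 32 34 33
f 33 34 35
f 33 35 19
f 34 16 36
f 34 36 35
f 35 36 37
f 35 37 19
f 36 16 38
f 36 38 37
f 37 38 39
f 37 39 19
f 38 16 40
f 38 40 39
f 39 40 41
f 39 41 19
f 40 16 42
f 40 42 41
f 41 42 43
f 41 43 19
f 42 16 17
f 42 17 43
f 43 17 18
f 43 18 19
f 45 44 48
f 45 48 46
f 46 48 49
f 46 49 47
f 48 44 50
f 48 50 49
f 49 50 51
f 49 51 47
f 50 44 52
f 50 52 51
f 51 52 53
f 51 53 47
f 52 44 54
f 52 54 53
f 53 54 55
f 53 55 47
f 54 44 56
f 54 56 55
f 55 56 57
f 55 57 47
f 56 44 58
f 56 58 57
f 57 58 59
f 57 59 47
f 58 44 60
f 58 60 59
f 59 60 61
f 59 61 47
f 60 44 62
f 60 62 61
f 61 62 63
f 61 63 47
f 62 44 64
f 62 64 63
f 63 64 65
f 63 65 47
f 64 44 66
f 64 66 65
f 65 66 67
f 65 67 47
f 66 44 68
f 66 68 67
f 67 68 69
f 67 69 47
f 68 44 45
f 68 45 69
f 69 45 46
f 69 46 47
f 71 70 73
f 71 73 72
f 73 70 74
f 73 74 72
f 74 70 75
f 74 75 72
f 75 70 76
f 75 76 72
f 76 70 77
f 76 77 72
f 77 70 78
f 77 78 72
f 78 70 79
f 78 79 72
f 79 70 80
f 79 80 72
f 80 70 81
f 80 81 72
f 81 70 82
f 81 82 72
f 82 70 83
f 82 83 72
f 83 70 84
f 83 84 72
f 84 70 85
f 84 85 72
f 85 70 86
f 85 86 72
f 86 70 87
f 86 87 72
f 87 70 71
f 87 71 72



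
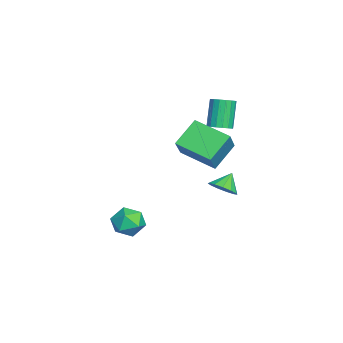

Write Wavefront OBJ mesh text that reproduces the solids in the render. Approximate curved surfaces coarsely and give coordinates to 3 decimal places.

v 0.749 -0.917 0.955
v -0.232 -0.047 2.006
v 1.622 0.755 0.387
v 0.642 1.624 1.438
v 1.918 -1.104 2.202
v 0.938 -0.235 3.253
v 2.792 0.567 1.634
v 1.811 1.437 2.685
v 4.051 1.163 0.455
v 4.647 1.552 0.694
v 3.489 1.577 1.185
v 4.453 1.794 0.407
v 4.132 1.837 0.136
v 3.785 1.665 -0.034
v 3.523 1.334 -0.049
v 3.428 0.949 0.096
v 3.531 0.632 0.356
v 3.799 0.483 0.647
v 4.148 0.55 0.877
v 4.465 0.812 0.973
v 4.651 1.185 0.905
v -1.937 0.853 1.269
v -1.526 0.418 1.523
v -2.313 0.551 3.024
v -2.723 0.987 2.771
v -1.385 0.691 1.573
v -2.172 0.824 3.074
v -1.371 1.001 1.553
v -2.157 1.134 3.054
v -1.486 1.277 1.468
v -2.272 1.41 2.969
v -1.704 1.457 1.338
v -2.491 1.59 2.839
v -1.976 1.498 1.192
v -2.762 1.631 2.693
v -2.238 1.391 1.064
v -3.025 1.524 2.565
v -2.432 1.161 0.983
v -3.219 1.295 2.484
v -2.512 0.861 0.967
v -3.299 0.994 2.468
v -2.46 0.559 1.021
v -3.247 0.692 2.522
v -2.289 0.325 1.132
v -3.075 0.458 2.633
v -2.036 0.211 1.274
v -2.823 0.344 2.775
v -1.761 0.245 1.415
v -2.548 0.378 2.916
v 1.957 -2.918 -2.575
v 2.645 -2.428 -2.953
v 2.875 -4.092 -2.427
v 3.563 -3.602 -2.805
v 3.244 -3.38 -1.965
v 2.677 -2.655 -2.057
v 2.843 -3.865 -3.323
v 2.276 -3.14 -3.415
v 3.193 -3.014 -3.416
v 3.44 -2.714 -2.576
v 2.08 -3.806 -2.804
v 2.327 -3.506 -1.964
f 2 4 1
f 5 2 1
f 1 4 3
f 3 5 1
f 2 8 4
f 6 2 5
f 6 8 2
f 4 8 3
f 7 5 3
f 3 8 7
f 7 6 5
f 8 6 7
f 10 9 12
f 10 12 11
f 12 9 13
f 12 13 11
f 13 9 14
f 13 14 11
f 14 9 15
f 14 15 11
f 15 9 16
f 15 16 11
f 16 9 17
f 16 17 11
f 17 9 18
f 17 18 11
f 18 9 19
f 18 19 11
f 19 9 20
f 19 20 11
f 20 9 21
f 20 21 11
f 21 9 10
f 21 10 11
f 23 22 26
f 23 26 24
f 24 26 27
f 24 27 25
f 26 22 28
f 26 28 27
f 27 28 29
f 27 29 25
f 28 22 30
f 28 30 29
f 29 30 31
f 29 31 25
f 30 22 32
f 30 32 31
f 31 32 33
f 31 33 25
f 32 22 34
f 32 34 33
f 33 34 35
f 33 35 25
f 34 22 36
f 34 36 35
f 35 36 37
f 35 37 25
f 36 22 38
f 36 38 37
f 37 38 39
f 37 39 25
f 38 22 40
f 38 40 39
f 39 40 41
f 39 41 25
f 40 22 42
f 40 42 41
f 41 42 43
f 41 43 25
f 42 22 44
f 42 44 43
f 43 44 45
f 43 45 25
f 44 22 46
f 44 46 45
f 45 46 47
f 45 47 25
f 46 22 48
f 46 48 47
f 47 48 49
f 47 49 25
f 48 22 23
f 48 23 49
f 49 23 24
f 49 24 25
f 50 61 55
f 50 55 51
f 50 51 57
f 50 57 60
f 50 60 61
f 51 55 59
f 55 61 54
f 61 60 52
f 60 57 56
f 57 51 58
f 53 59 54
f 53 54 52
f 53 52 56
f 53 56 58
f 53 58 59
f 54 59 55
f 52 54 61
f 56 52 60
f 58 56 57
f 59 58 51



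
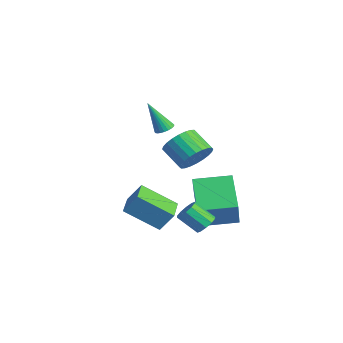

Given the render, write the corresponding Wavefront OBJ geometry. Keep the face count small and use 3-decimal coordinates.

v -2.845 -1.324 0.699
v -2.36 -1.507 0.734
v -3.235 -2.036 2.361
v -2.339 -1.323 0.818
v -2.395 -1.14 0.884
v -2.52 -0.984 0.921
v -2.694 -0.88 0.925
v -2.891 -0.844 0.894
v -3.081 -0.88 0.834
v -3.236 -0.985 0.753
v -3.33 -1.14 0.664
v -3.351 -1.324 0.58
v -3.295 -1.508 0.514
v -3.17 -1.663 0.477
v -2.996 -1.767 0.473
v -2.799 -1.803 0.504
v -2.609 -1.767 0.564
v -2.454 -1.663 0.645
v 1.201 -2.989 -2.993
v 0.434 -4.463 -1.862
v 1.545 -2.42 -2.018
v 0.777 -3.894 -0.887
v 2.403 -3.646 -3.033
v 1.635 -5.12 -1.902
v 2.746 -3.077 -2.058
v 1.979 -4.551 -0.927
v 3.551 -1.85 -2.484
v 3.777 -1.519 -2.038
v 3.215 -2.279 -1.189
v 2.989 -2.61 -1.636
v 3.446 -1.377 -2.13
v 2.884 -2.137 -1.282
v 3.156 -1.416 -2.357
v 2.594 -2.176 -1.509
v 3.017 -1.621 -2.633
v 2.455 -2.381 -1.785
v 3.081 -1.913 -2.852
v 2.519 -2.673 -2.004
v 3.325 -2.181 -2.931
v 2.763 -2.941 -2.082
v 3.656 -2.323 -2.838
v 3.094 -3.083 -1.99
v 3.946 -2.284 -2.611
v 3.384 -3.044 -1.763
v 4.085 -2.079 -2.335
v 3.523 -2.839 -1.487
v 4.021 -1.787 -2.116
v 3.459 -2.547 -1.268
v -0.356 -0.812 -2.712
v 0.545 -1.29 -1.12
v 0.237 0.951 -2.517
v 1.137 0.472 -0.926
v 1.383 -1.272 -3.834
v 2.283 -1.751 -2.243
v 1.975 0.49 -3.64
v 2.876 0.012 -2.048
v 3.785 -2.44 2.001
v 4.237 -3.209 2.18
v 3.227 -3.629 2.919
v 2.775 -2.86 2.739
v 4.345 -3.001 2.447
v 3.335 -3.421 3.186
v 4.368 -2.708 2.646
v 3.358 -3.128 3.384
v 4.303 -2.374 2.746
v 3.293 -2.794 3.485
v 4.158 -2.05 2.733
v 3.148 -2.47 3.472
v 3.957 -1.785 2.608
v 2.947 -2.205 3.347
v 3.73 -1.62 2.391
v 2.72 -2.04 3.13
v 3.511 -1.58 2.115
v 2.501 -2 2.853
v 3.333 -1.671 1.821
v 2.323 -2.091 2.56
v 3.225 -1.879 1.554
v 2.215 -2.299 2.293
v 3.202 -2.172 1.356
v 2.192 -2.592 2.094
v 3.267 -2.506 1.255
v 2.257 -2.926 1.994
v 3.412 -2.83 1.268
v 2.402 -3.25 2.007
v 3.613 -3.095 1.393
v 2.603 -3.515 2.132
v 3.84 -3.26 1.61
v 2.83 -3.68 2.349
v 4.059 -3.3 1.887
v 3.049 -3.72 2.625
f 2 1 4
f 2 4 3
f 4 1 5
f 4 5 3
f 5 1 6
f 5 6 3
f 6 1 7
f 6 7 3
f 7 1 8
f 7 8 3
f 8 1 9
f 8 9 3
f 9 1 10
f 9 10 3
f 10 1 11
f 10 11 3
f 11 1 12
f 11 12 3
f 12 1 13
f 12 13 3
f 13 1 14
f 13 14 3
f 14 1 15
f 14 15 3
f 15 1 16
f 15 16 3
f 16 1 17
f 16 17 3
f 17 1 18
f 17 18 3
f 18 1 2
f 18 2 3
f 20 22 19
f 23 20 19
f 19 22 21
f 21 23 19
f 20 26 22
f 24 20 23
f 24 26 20
f 22 26 21
f 25 23 21
f 21 26 25
f 25 24 23
f 26 24 25
f 28 27 31
f 28 31 29
f 29 31 32
f 29 32 30
f 31 27 33
f 31 33 32
f 32 33 34
f 32 34 30
f 33 27 35
f 33 35 34
f 34 35 36
f 34 36 30
f 35 27 37
f 35 37 36
f 36 37 38
f 36 38 30
f 37 27 39
f 37 39 38
f 38 39 40
f 38 40 30
f 39 27 41
f 39 41 40
f 40 41 42
f 40 42 30
f 41 27 43
f 41 43 42
f 42 43 44
f 42 44 30
f 43 27 45
f 43 45 44
f 44 45 46
f 44 46 30
f 45 27 47
f 45 47 46
f 46 47 48
f 46 48 30
f 47 27 28
f 47 28 48
f 48 28 29
f 48 29 30
f 50 52 49
f 53 50 49
f 49 52 51
f 51 53 49
f 50 56 52
f 54 50 53
f 54 56 50
f 52 56 51
f 55 53 51
f 51 56 55
f 55 54 53
f 56 54 55
f 58 57 61
f 58 61 59
f 59 61 62
f 59 62 60
f 61 57 63
f 61 63 62
f 62 63 64
f 62 64 60
f 63 57 65
f 63 65 64
f 64 65 66
f 64 66 60
f 65 57 67
f 65 67 66
f 66 67 68
f 66 68 60
f 67 57 69
f 67 69 68
f 68 69 70
f 68 70 60
f 69 57 71
f 69 71 70
f 70 71 72
f 70 72 60
f 71 57 73
f 71 73 72
f 72 73 74
f 72 74 60
f 73 57 75
f 73 75 74
f 74 75 76
f 74 76 60
f 75 57 77
f 75 77 76
f 76 77 78
f 76 78 60
f 77 57 79
f 77 79 78
f 78 79 80
f 78 80 60
f 79 57 81
f 79 81 80
f 80 81 82
f 80 82 60
f 81 57 83
f 81 83 82
f 82 83 84
f 82 84 60
f 83 57 85
f 83 85 84
f 84 85 86
f 84 86 60
f 85 57 87
f 85 87 86
f 86 87 88
f 86 88 60
f 87 57 89
f 87 89 88
f 88 89 90
f 88 90 60
f 89 57 58
f 89 58 90
f 90 58 59
f 90 59 60



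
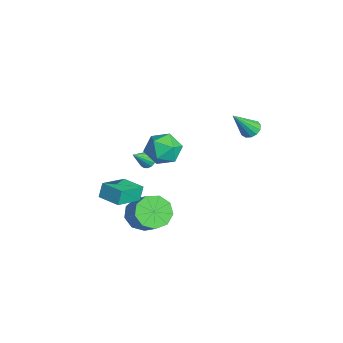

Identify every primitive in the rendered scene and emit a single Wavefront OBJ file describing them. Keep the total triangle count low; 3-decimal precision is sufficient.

v -0.846 3.747 1.834
v -0.418 4.166 2.028
v -0.474 2.653 3.366
v -0.726 4.264 2.174
v -1.073 4.198 2.211
v -1.348 3.989 2.129
v -1.464 3.704 1.953
v -1.383 3.432 1.739
v -1.133 3.26 1.555
v -0.791 3.243 1.46
v -0.467 3.386 1.484
v -0.264 3.644 1.618
v -0.245 3.935 1.821
v 0.457 -4.743 -1.319
v 0.206 -4.49 -0.439
v -0.54 -3.402 -1.988
v -0.791 -3.149 -1.107
v 1.531 -3.911 -1.253
v 1.28 -3.658 -0.372
v 0.534 -2.57 -1.921
v 0.283 -2.317 -1.041
v -1.423 -0.396 -0.175
v -0.371 -0.469 0.217
v -2.009 -1.431 1.203
v -0.957 -1.504 1.595
v -1.506 -0.524 1.639
v -1.144 0.116 0.787
v -1.236 -2.016 0.633
v -0.874 -1.376 -0.219
v -0.255 -1.471 0.716
v -0.423 -0.548 1.338
v -1.957 -1.352 0.082
v -2.125 -0.429 0.704
v -1.01 -2.103 -4.422
v -0.388 -2.855 -4.907
v 0.992 -2.529 -3.643
v 0.37 -1.777 -3.158
v -0.265 -2.187 -5.214
v 1.115 -1.861 -3.949
v -0.491 -1.479 -5.15
v 0.889 -1.153 -3.885
v -0.959 -1.063 -4.746
v 0.421 -0.737 -3.481
v -1.452 -1.134 -4.19
v -0.072 -0.808 -2.925
v -1.737 -1.658 -3.743
v -0.357 -1.332 -2.479
v -1.683 -2.39 -3.614
v -0.303 -2.064 -2.35
v -1.313 -2.988 -3.863
v 0.067 -2.662 -2.599
v -0.802 -3.172 -4.374
v 0.578 -2.846 -3.109
v -3.384 -1.356 -1.83
v -2.819 -1.251 -1.963
v -3.016 -2.264 -0.99
v -2.872 -1.074 -1.749
v -3.043 -0.962 -1.554
v -3.291 -0.941 -1.421
v -3.561 -1.014 -1.383
v -3.79 -1.166 -1.446
v -3.927 -1.362 -1.598
v -3.939 -1.556 -1.803
v -3.823 -1.704 -2.014
v -3.608 -1.773 -2.182
v -3.341 -1.746 -2.27
v -3.084 -1.63 -2.257
v -2.895 -1.451 -2.147
f 2 1 4
f 2 4 3
f 4 1 5
f 4 5 3
f 5 1 6
f 5 6 3
f 6 1 7
f 6 7 3
f 7 1 8
f 7 8 3
f 8 1 9
f 8 9 3
f 9 1 10
f 9 10 3
f 10 1 11
f 10 11 3
f 11 1 12
f 11 12 3
f 12 1 13
f 12 13 3
f 13 1 2
f 13 2 3
f 15 17 14
f 18 15 14
f 14 17 16
f 16 18 14
f 15 21 17
f 19 15 18
f 19 21 15
f 17 21 16
f 20 18 16
f 16 21 20
f 20 19 18
f 21 19 20
f 22 33 27
f 22 27 23
f 22 23 29
f 22 29 32
f 22 32 33
f 23 27 31
f 27 33 26
f 33 32 24
f 32 29 28
f 29 23 30
f 25 31 26
f 25 26 24
f 25 24 28
f 25 28 30
f 25 30 31
f 26 31 27
f 24 26 33
f 28 24 32
f 30 28 29
f 31 30 23
f 35 34 38
f 35 38 36
f 36 38 39
f 36 39 37
f 38 34 40
f 38 40 39
f 39 40 41
f 39 41 37
f 40 34 42
f 40 42 41
f 41 42 43
f 41 43 37
f 42 34 44
f 42 44 43
f 43 44 45
f 43 45 37
f 44 34 46
f 44 46 45
f 45 46 47
f 45 47 37
f 46 34 48
f 46 48 47
f 47 48 49
f 47 49 37
f 48 34 50
f 48 50 49
f 49 50 51
f 49 51 37
f 50 34 52
f 50 52 51
f 51 52 53
f 51 53 37
f 52 34 35
f 52 35 53
f 53 35 36
f 53 36 37
f 55 54 57
f 55 57 56
f 57 54 58
f 57 58 56
f 58 54 59
f 58 59 56
f 59 54 60
f 59 60 56
f 60 54 61
f 60 61 56
f 61 54 62
f 61 62 56
f 62 54 63
f 62 63 56
f 63 54 64
f 63 64 56
f 64 54 65
f 64 65 56
f 65 54 66
f 65 66 56
f 66 54 67
f 66 67 56
f 67 54 68
f 67 68 56
f 68 54 55
f 68 55 56



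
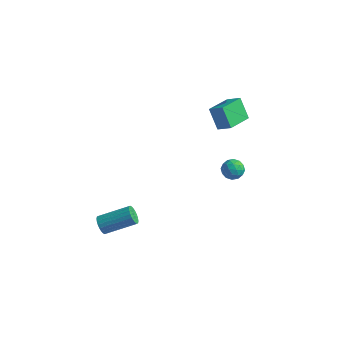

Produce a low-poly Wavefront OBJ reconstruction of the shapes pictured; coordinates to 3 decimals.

v -4.741 -4.166 -3.903
v -4.375 -4.287 -4.401
v -2.872 -3.215 -3.555
v -3.239 -3.094 -3.057
v -4.484 -4.078 -4.471
v -2.981 -3.007 -3.625
v -4.632 -3.883 -4.455
v -3.13 -2.811 -3.609
v -4.797 -3.73 -4.355
v -3.294 -2.659 -3.509
v -4.953 -3.644 -4.186
v -3.451 -2.573 -3.34
v -5.078 -3.638 -3.974
v -3.575 -2.566 -3.128
v -5.151 -3.711 -3.751
v -3.648 -2.64 -2.905
v -5.161 -3.854 -3.552
v -3.659 -2.783 -2.705
v -5.108 -4.045 -3.405
v -3.605 -2.973 -2.559
v -4.999 -4.253 -3.335
v -3.496 -3.182 -2.489
v -4.85 -4.449 -3.351
v -3.348 -3.377 -2.505
v -4.686 -4.601 -3.451
v -3.183 -3.53 -2.605
v -4.529 -4.687 -3.62
v -3.027 -3.616 -2.774
v -4.405 -4.694 -3.832
v -2.902 -3.622 -2.986
v -4.332 -4.62 -4.055
v -2.829 -3.549 -3.209
v -4.321 -4.477 -4.255
v -2.819 -3.406 -3.408
v -0.44 3.454 -1.953
v 0.138 3.607 -2.4
v -0.618 2.413 -2.54
v -0.04 2.566 -2.987
v 0.076 2.408 -2.266
v 0.186 3.051 -1.904
v -0.666 2.969 -3.036
v -0.556 3.612 -2.674
v -0.001 3.307 -3.069
v 0.457 2.96 -2.593
v -0.937 3.06 -2.347
v -0.479 2.713 -1.871
v -0.135 3.622 -2.125
v -0.345 2.398 -2.815
v -0.277 2.305 -2.391
v 0.064 2.395 -2.654
v -0.107 3.295 -1.833
v 0.233 3.385 -2.096
v 0.196 2.68 -2.017
v -0.713 2.635 -2.844
v -0.373 2.725 -3.107
v -0.544 3.625 -2.286
v -0.203 3.715 -2.549
v -0.676 3.34 -2.923
v 0.123 3.535 -2.781
v 0.018 2.924 -3.126
v -0.35 3.16 -3.155
v -0.286 3.538 -2.942
v 0.392 3.331 -2.501
v 0.288 2.72 -2.846
v 0.356 2.627 -2.423
v 0.42 3.005 -2.21
v 0.31 3.155 -2.895
v -0.768 3.3 -2.094
v -0.872 2.689 -2.439
v -0.9 3.015 -2.73
v -0.836 3.393 -2.517
v -0.498 3.096 -1.814
v -0.603 2.485 -2.159
v -0.194 2.482 -1.998
v -0.13 2.86 -1.785
v -0.79 2.865 -2.045
v -1.982 3.173 2.27
v -1.113 3.183 2.822
v -1.772 4.893 1.906
v -0.902 4.903 2.458
v -1.198 2.817 1.042
v -0.328 2.827 1.594
v -0.987 4.537 0.678
v -0.118 4.547 1.23
f 2 1 5
f 2 5 3
f 3 5 6
f 3 6 4
f 5 1 7
f 5 7 6
f 6 7 8
f 6 8 4
f 7 1 9
f 7 9 8
f 8 9 10
f 8 10 4
f 9 1 11
f 9 11 10
f 10 11 12
f 10 12 4
f 11 1 13
f 11 13 12
f 12 13 14
f 12 14 4
f 13 1 15
f 13 15 14
f 14 15 16
f 14 16 4
f 15 1 17
f 15 17 16
f 16 17 18
f 16 18 4
f 17 1 19
f 17 19 18
f 18 19 20
f 18 20 4
f 19 1 21
f 19 21 20
f 20 21 22
f 20 22 4
f 21 1 23
f 21 23 22
f 22 23 24
f 22 24 4
f 23 1 25
f 23 25 24
f 24 25 26
f 24 26 4
f 25 1 27
f 25 27 26
f 26 27 28
f 26 28 4
f 27 1 29
f 27 29 28
f 28 29 30
f 28 30 4
f 29 1 31
f 29 31 30
f 30 31 32
f 30 32 4
f 31 1 33
f 31 33 32
f 32 33 34
f 32 34 4
f 33 1 2
f 33 2 34
f 34 2 3
f 34 3 4
f 35 72 51
f 72 46 75
f 51 75 40
f 72 75 51
f 35 51 47
f 51 40 52
f 47 52 36
f 51 52 47
f 35 47 56
f 47 36 57
f 56 57 42
f 47 57 56
f 35 56 68
f 56 42 71
f 68 71 45
f 56 71 68
f 35 68 72
f 68 45 76
f 72 76 46
f 68 76 72
f 36 52 63
f 52 40 66
f 63 66 44
f 52 66 63
f 40 75 53
f 75 46 74
f 53 74 39
f 75 74 53
f 46 76 73
f 76 45 69
f 73 69 37
f 76 69 73
f 45 71 70
f 71 42 58
f 70 58 41
f 71 58 70
f 42 57 62
f 57 36 59
f 62 59 43
f 57 59 62
f 38 64 50
f 64 44 65
f 50 65 39
f 64 65 50
f 38 50 48
f 50 39 49
f 48 49 37
f 50 49 48
f 38 48 55
f 48 37 54
f 55 54 41
f 48 54 55
f 38 55 60
f 55 41 61
f 60 61 43
f 55 61 60
f 38 60 64
f 60 43 67
f 64 67 44
f 60 67 64
f 39 65 53
f 65 44 66
f 53 66 40
f 65 66 53
f 37 49 73
f 49 39 74
f 73 74 46
f 49 74 73
f 41 54 70
f 54 37 69
f 70 69 45
f 54 69 70
f 43 61 62
f 61 41 58
f 62 58 42
f 61 58 62
f 44 67 63
f 67 43 59
f 63 59 36
f 67 59 63
f 78 80 77
f 81 78 77
f 77 80 79
f 79 81 77
f 78 84 80
f 82 78 81
f 82 84 78
f 80 84 79
f 83 81 79
f 79 84 83
f 83 82 81
f 84 82 83



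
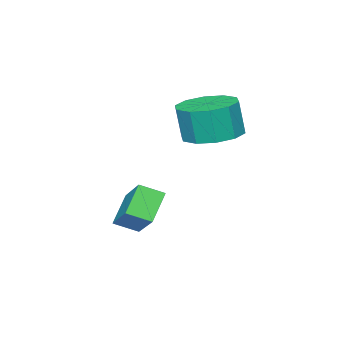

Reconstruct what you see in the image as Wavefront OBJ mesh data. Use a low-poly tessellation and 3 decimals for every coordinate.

v -3.177 -0.087 3.119
v -2.217 -0.563 2.983
v -2.123 -0.768 4.365
v -3.083 -0.293 4.501
v -2.112 0.09 3.073
v -2.019 -0.115 4.455
v -2.415 0.675 3.181
v -2.321 0.47 4.563
v -3.008 0.969 3.265
v -2.915 0.764 4.647
v -3.666 0.86 3.293
v -3.572 0.654 4.675
v -4.137 0.388 3.255
v -4.043 0.183 4.637
v -4.241 -0.265 3.165
v -4.148 -0.47 4.547
v -3.939 -0.85 3.057
v -3.845 -1.055 4.439
v -3.345 -1.144 2.973
v -3.252 -1.349 4.355
v -2.688 -1.034 2.945
v -2.594 -1.24 4.327
v -0.156 -0.648 -0.456
v -1.038 -0.88 0.442
v 0.614 0.624 0.629
v -0.268 0.392 1.527
v 0.388 -1.292 -0.087
v -0.494 -1.524 0.811
v 1.158 -0.02 0.998
v 0.276 -0.252 1.896
f 2 1 5
f 2 5 3
f 3 5 6
f 3 6 4
f 5 1 7
f 5 7 6
f 6 7 8
f 6 8 4
f 7 1 9
f 7 9 8
f 8 9 10
f 8 10 4
f 9 1 11
f 9 11 10
f 10 11 12
f 10 12 4
f 11 1 13
f 11 13 12
f 12 13 14
f 12 14 4
f 13 1 15
f 13 15 14
f 14 15 16
f 14 16 4
f 15 1 17
f 15 17 16
f 16 17 18
f 16 18 4
f 17 1 19
f 17 19 18
f 18 19 20
f 18 20 4
f 19 1 21
f 19 21 20
f 20 21 22
f 20 22 4
f 21 1 2
f 21 2 22
f 22 2 3
f 22 3 4
f 24 26 23
f 27 24 23
f 23 26 25
f 25 27 23
f 24 30 26
f 28 24 27
f 28 30 24
f 26 30 25
f 29 27 25
f 25 30 29
f 29 28 27
f 30 28 29



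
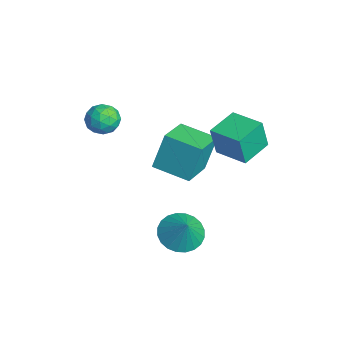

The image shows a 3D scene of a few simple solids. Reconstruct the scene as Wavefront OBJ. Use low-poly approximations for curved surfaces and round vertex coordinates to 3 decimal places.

v -0.645 3.175 2.934
v -0.604 2.858 4.512
v 0.768 4.073 3.078
v 0.809 3.756 4.656
v 0.231 1.844 2.644
v 0.272 1.527 4.222
v 1.644 2.742 2.788
v 1.685 2.425 4.366
v -3.273 -2.02 3.994
v -2.487 -1.978 3.594
v -3.693 -3.022 3.066
v -2.907 -2.98 2.666
v -2.971 -3.318 3.479
v -2.712 -2.699 4.053
v -3.468 -2.301 2.607
v -3.209 -1.682 3.181
v -2.608 -2.152 2.737
v -2.3 -2.781 3.276
v -3.88 -2.219 3.384
v -3.572 -2.848 3.923
v -2.843 -1.911 3.876
v -3.337 -3.089 2.784
v -3.374 -3.287 3.262
v -2.912 -3.263 3.027
v -2.975 -2.335 4.146
v -2.513 -2.31 3.91
v -2.798 -3.098 3.843
v -3.667 -2.69 2.75
v -3.205 -2.665 2.514
v -3.268 -1.737 3.633
v -2.806 -1.713 3.398
v -3.382 -1.902 2.817
v -2.452 -1.989 3.137
v -2.699 -2.578 2.591
v -3.029 -2.178 2.556
v -2.876 -1.815 2.894
v -2.271 -2.358 3.454
v -2.518 -2.947 2.908
v -2.556 -3.146 3.386
v -2.403 -2.782 3.723
v -2.342 -2.46 2.95
v -3.662 -2.053 3.752
v -3.909 -2.642 3.206
v -3.777 -2.218 2.937
v -3.624 -1.854 3.274
v -3.481 -2.422 4.069
v -3.728 -3.011 3.523
v -3.304 -3.185 3.766
v -3.151 -2.822 4.104
v -3.838 -2.54 3.71
v 0.648 0.103 -2.298
v 1.282 -0.706 -2.691
v 1.472 0.157 -1.082
v 1.485 -0.359 -2.843
v 1.56 0.057 -2.913
v 1.496 0.481 -2.889
v 1.303 0.847 -2.775
v 1.011 1.1 -2.588
v 0.663 1.201 -2.358
v 0.313 1.135 -2.118
v 0.015 0.911 -1.906
v -0.188 0.565 -1.753
v -0.263 0.148 -1.684
v -0.199 -0.276 -1.708
v -0.006 -0.642 -1.822
v 0.286 -0.895 -2.009
v 0.634 -0.996 -2.239
v 0.983 -0.929 -2.479
v -3.193 0.607 0.08
v -3.397 1.266 1.968
v -1.958 1.995 -0.271
v -2.163 2.654 1.617
v -1.677 -0.594 0.663
v -1.882 0.065 2.551
v -0.443 0.794 0.312
v -0.647 1.453 2.2
f 2 4 1
f 5 2 1
f 1 4 3
f 3 5 1
f 2 8 4
f 6 2 5
f 6 8 2
f 4 8 3
f 7 5 3
f 3 8 7
f 7 6 5
f 8 6 7
f 9 46 25
f 46 20 49
f 25 49 14
f 46 49 25
f 9 25 21
f 25 14 26
f 21 26 10
f 25 26 21
f 9 21 30
f 21 10 31
f 30 31 16
f 21 31 30
f 9 30 42
f 30 16 45
f 42 45 19
f 30 45 42
f 9 42 46
f 42 19 50
f 46 50 20
f 42 50 46
f 10 26 37
f 26 14 40
f 37 40 18
f 26 40 37
f 14 49 27
f 49 20 48
f 27 48 13
f 49 48 27
f 20 50 47
f 50 19 43
f 47 43 11
f 50 43 47
f 19 45 44
f 45 16 32
f 44 32 15
f 45 32 44
f 16 31 36
f 31 10 33
f 36 33 17
f 31 33 36
f 12 38 24
f 38 18 39
f 24 39 13
f 38 39 24
f 12 24 22
f 24 13 23
f 22 23 11
f 24 23 22
f 12 22 29
f 22 11 28
f 29 28 15
f 22 28 29
f 12 29 34
f 29 15 35
f 34 35 17
f 29 35 34
f 12 34 38
f 34 17 41
f 38 41 18
f 34 41 38
f 13 39 27
f 39 18 40
f 27 40 14
f 39 40 27
f 11 23 47
f 23 13 48
f 47 48 20
f 23 48 47
f 15 28 44
f 28 11 43
f 44 43 19
f 28 43 44
f 17 35 36
f 35 15 32
f 36 32 16
f 35 32 36
f 18 41 37
f 41 17 33
f 37 33 10
f 41 33 37
f 52 51 54
f 52 54 53
f 54 51 55
f 54 55 53
f 55 51 56
f 55 56 53
f 56 51 57
f 56 57 53
f 57 51 58
f 57 58 53
f 58 51 59
f 58 59 53
f 59 51 60
f 59 60 53
f 60 51 61
f 60 61 53
f 61 51 62
f 61 62 53
f 62 51 63
f 62 63 53
f 63 51 64
f 63 64 53
f 64 51 65
f 64 65 53
f 65 51 66
f 65 66 53
f 66 51 67
f 66 67 53
f 67 51 68
f 67 68 53
f 68 51 52
f 68 52 53
f 70 72 69
f 73 70 69
f 69 72 71
f 71 73 69
f 70 76 72
f 74 70 73
f 74 76 70
f 72 76 71
f 75 73 71
f 71 76 75
f 75 74 73
f 76 74 75



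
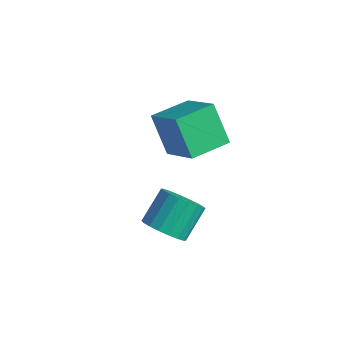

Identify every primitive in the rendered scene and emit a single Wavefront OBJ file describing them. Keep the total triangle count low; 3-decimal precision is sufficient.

v 1.334 -2.067 -1.04
v 2.231 -1.92 -1.06
v 2.064 -0.765 -0.04
v 1.166 -0.913 -0.02
v 2.094 -1.679 -1.355
v 1.927 -0.524 -0.335
v 1.806 -1.515 -1.588
v 1.638 -0.36 -0.568
v 1.424 -1.46 -1.712
v 1.257 -0.306 -0.692
v 1.025 -1.526 -1.703
v 0.857 -0.371 -0.683
v 0.686 -1.699 -1.563
v 0.519 -0.544 -0.543
v 0.476 -1.945 -1.319
v 0.309 -0.79 -0.299
v 0.436 -2.215 -1.02
v 0.269 -1.06 0
v 0.573 -2.456 -0.725
v 0.406 -1.301 0.295
v 0.862 -2.62 -0.492
v 0.694 -1.465 0.528
v 1.243 -2.674 -0.368
v 1.076 -1.52 0.652
v 1.643 -2.609 -0.377
v 1.475 -1.454 0.643
v 1.981 -2.436 -0.517
v 1.814 -1.281 0.503
v 2.191 -2.19 -0.761
v 2.024 -1.035 0.259
v -3.568 1.93 -0.29
v -1.833 1.594 0.917
v -3.259 3.662 -0.252
v -1.524 3.327 0.955
v -2.496 1.773 -1.875
v -0.761 1.438 -0.668
v -2.187 3.506 -1.837
v -0.452 3.17 -0.63
f 2 1 5
f 2 5 3
f 3 5 6
f 3 6 4
f 5 1 7
f 5 7 6
f 6 7 8
f 6 8 4
f 7 1 9
f 7 9 8
f 8 9 10
f 8 10 4
f 9 1 11
f 9 11 10
f 10 11 12
f 10 12 4
f 11 1 13
f 11 13 12
f 12 13 14
f 12 14 4
f 13 1 15
f 13 15 14
f 14 15 16
f 14 16 4
f 15 1 17
f 15 17 16
f 16 17 18
f 16 18 4
f 17 1 19
f 17 19 18
f 18 19 20
f 18 20 4
f 19 1 21
f 19 21 20
f 20 21 22
f 20 22 4
f 21 1 23
f 21 23 22
f 22 23 24
f 22 24 4
f 23 1 25
f 23 25 24
f 24 25 26
f 24 26 4
f 25 1 27
f 25 27 26
f 26 27 28
f 26 28 4
f 27 1 29
f 27 29 28
f 28 29 30
f 28 30 4
f 29 1 2
f 29 2 30
f 30 2 3
f 30 3 4
f 32 34 31
f 35 32 31
f 31 34 33
f 33 35 31
f 32 38 34
f 36 32 35
f 36 38 32
f 34 38 33
f 37 35 33
f 33 38 37
f 37 36 35
f 38 36 37



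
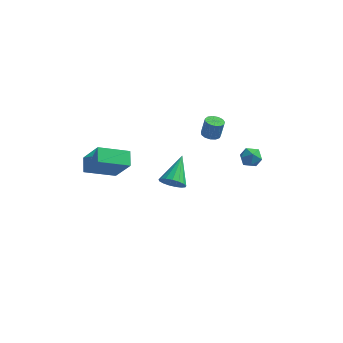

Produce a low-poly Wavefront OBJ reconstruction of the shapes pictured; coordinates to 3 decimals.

v -4.854 -2.919 0.833
v -3.817 -3.479 2.424
v -5.124 -2.05 1.314
v -4.087 -2.609 2.905
v -3.273 -2.031 0.115
v -2.236 -2.59 1.706
v -3.543 -1.161 0.596
v -2.506 -1.721 2.187
v 3.485 1.621 -0.024
v 4.116 1.74 0.313
v 3.204 0.82 0.787
v 3.835 0.939 1.124
v 3.32 1.451 1.126
v 3.494 1.946 0.625
v 3.826 0.614 0.475
v 4 1.109 -0.026
v 4.327 1.118 0.622
v 4.015 1.635 1.024
v 3.305 0.925 0.076
v 2.993 1.442 0.478
v 1.435 0.826 2.442
v 1.783 1.263 2.33
v 1.974 1.391 3.427
v 1.625 0.954 3.538
v 1.49 1.388 2.367
v 1.68 1.516 3.463
v 1.179 1.335 2.427
v 1.369 1.463 3.523
v 0.949 1.12 2.492
v 1.14 1.248 3.588
v 0.874 0.812 2.541
v 1.064 0.94 3.637
v 0.976 0.508 2.559
v 1.167 0.636 3.655
v 1.225 0.305 2.539
v 1.415 0.433 3.635
v 1.54 0.268 2.489
v 1.73 0.396 3.585
v 1.821 0.408 2.423
v 2.012 0.535 3.52
v 1.98 0.68 2.364
v 2.171 0.808 3.46
v 1.966 0.999 2.329
v 2.157 1.127 3.426
v -1.133 2.095 -3.57
v -0.638 1.709 -3.011
v -1.007 3.845 -2.47
v -0.38 1.86 -3.281
v -0.294 2.064 -3.616
v -0.401 2.276 -3.941
v -0.675 2.446 -4.18
v -1.054 2.536 -4.28
v -1.451 2.525 -4.217
v -1.775 2.416 -4.006
v -1.952 2.233 -3.695
v -1.941 2.018 -3.355
v -1.745 1.821 -3.064
v -1.409 1.687 -2.889
v -1.009 1.647 -2.87
f 2 4 1
f 5 2 1
f 1 4 3
f 3 5 1
f 2 8 4
f 6 2 5
f 6 8 2
f 4 8 3
f 7 5 3
f 3 8 7
f 7 6 5
f 8 6 7
f 9 20 14
f 9 14 10
f 9 10 16
f 9 16 19
f 9 19 20
f 10 14 18
f 14 20 13
f 20 19 11
f 19 16 15
f 16 10 17
f 12 18 13
f 12 13 11
f 12 11 15
f 12 15 17
f 12 17 18
f 13 18 14
f 11 13 20
f 15 11 19
f 17 15 16
f 18 17 10
f 22 21 25
f 22 25 23
f 23 25 26
f 23 26 24
f 25 21 27
f 25 27 26
f 26 27 28
f 26 28 24
f 27 21 29
f 27 29 28
f 28 29 30
f 28 30 24
f 29 21 31
f 29 31 30
f 30 31 32
f 30 32 24
f 31 21 33
f 31 33 32
f 32 33 34
f 32 34 24
f 33 21 35
f 33 35 34
f 34 35 36
f 34 36 24
f 35 21 37
f 35 37 36
f 36 37 38
f 36 38 24
f 37 21 39
f 37 39 38
f 38 39 40
f 38 40 24
f 39 21 41
f 39 41 40
f 40 41 42
f 40 42 24
f 41 21 43
f 41 43 42
f 42 43 44
f 42 44 24
f 43 21 22
f 43 22 44
f 44 22 23
f 44 23 24
f 46 45 48
f 46 48 47
f 48 45 49
f 48 49 47
f 49 45 50
f 49 50 47
f 50 45 51
f 50 51 47
f 51 45 52
f 51 52 47
f 52 45 53
f 52 53 47
f 53 45 54
f 53 54 47
f 54 45 55
f 54 55 47
f 55 45 56
f 55 56 47
f 56 45 57
f 56 57 47
f 57 45 58
f 57 58 47
f 58 45 59
f 58 59 47
f 59 45 46
f 59 46 47



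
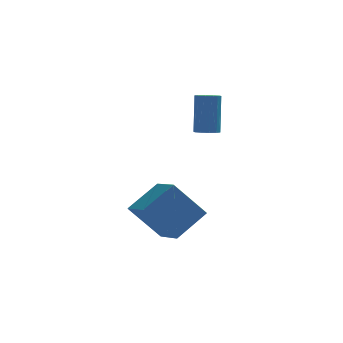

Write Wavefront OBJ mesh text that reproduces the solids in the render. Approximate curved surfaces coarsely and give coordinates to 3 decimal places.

v 3.825 0.701 2.011
v 4.37 0.914 1.934
v 4.459 1.413 3.952
v 3.915 1.199 4.029
v 4.133 1.186 1.878
v 4.223 1.685 3.895
v 3.779 1.272 1.872
v 3.868 1.771 3.889
v 3.442 1.14 1.92
v 3.532 1.639 3.937
v 3.252 0.84 2.002
v 3.342 1.339 4.02
v 3.281 0.487 2.088
v 3.37 0.986 4.106
v 3.517 0.215 2.145
v 3.607 0.714 4.162
v 3.872 0.129 2.151
v 3.961 0.628 4.168
v 4.208 0.261 2.103
v 4.298 0.76 4.12
v 4.398 0.561 2.02
v 4.488 1.06 4.038
v 0.712 -3.821 -0.855
v 2.045 -2.985 0.244
v 0.153 -2.291 -1.342
v 1.486 -1.455 -0.243
v 2.114 -3.845 -2.537
v 3.447 -3.009 -1.438
v 1.555 -2.315 -3.024
v 2.888 -1.479 -1.925
f 2 1 5
f 2 5 3
f 3 5 6
f 3 6 4
f 5 1 7
f 5 7 6
f 6 7 8
f 6 8 4
f 7 1 9
f 7 9 8
f 8 9 10
f 8 10 4
f 9 1 11
f 9 11 10
f 10 11 12
f 10 12 4
f 11 1 13
f 11 13 12
f 12 13 14
f 12 14 4
f 13 1 15
f 13 15 14
f 14 15 16
f 14 16 4
f 15 1 17
f 15 17 16
f 16 17 18
f 16 18 4
f 17 1 19
f 17 19 18
f 18 19 20
f 18 20 4
f 19 1 21
f 19 21 20
f 20 21 22
f 20 22 4
f 21 1 2
f 21 2 22
f 22 2 3
f 22 3 4
f 24 26 23
f 27 24 23
f 23 26 25
f 25 27 23
f 24 30 26
f 28 24 27
f 28 30 24
f 26 30 25
f 29 27 25
f 25 30 29
f 29 28 27
f 30 28 29

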